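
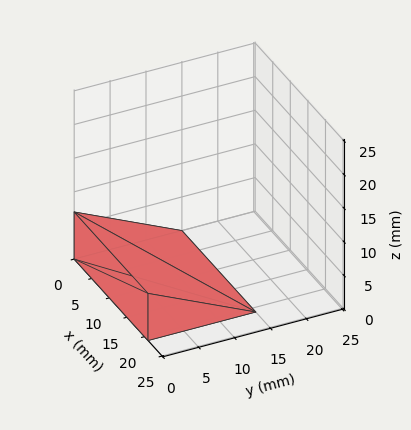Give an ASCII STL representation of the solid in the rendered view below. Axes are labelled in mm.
Reading the render: the shape is a wedge (ramp): 21 × 15 mm base, rising to 7 mm along the y=0 edge and sloping linearly to z=0 at y=15 (dimensions read to the nearest mm from the axis ticks). For the STL, each face is triangulated and given an outward normal.

solid part
  facet normal 0.0000 0.0000 -1.0000
    outer loop
      vertex 21.0 15.0 0.0
      vertex 21.0 0.0 0.0
      vertex 0.0 0.0 0.0
    endloop
  endfacet
  facet normal 0.0000 0.0000 -1.0000
    outer loop
      vertex 0.0 15.0 0.0
      vertex 21.0 15.0 0.0
      vertex 0.0 0.0 0.0
    endloop
  endfacet
  facet normal 0.0000 -1.0000 0.0000
    outer loop
      vertex 0.0 0.0 0.0
      vertex 21.0 0.0 0.0
      vertex 21.0 0.0 7.0
    endloop
  endfacet
  facet normal 0.0000 -1.0000 0.0000
    outer loop
      vertex 0.0 0.0 0.0
      vertex 21.0 0.0 7.0
      vertex 0.0 0.0 7.0
    endloop
  endfacet
  facet normal 0.0000 0.4229 0.9062
    outer loop
      vertex 0.0 0.0 7.0
      vertex 21.0 0.0 7.0
      vertex 21.0 15.0 0.0
    endloop
  endfacet
  facet normal 0.0000 0.4229 0.9062
    outer loop
      vertex 0.0 0.0 7.0
      vertex 21.0 15.0 0.0
      vertex 0.0 15.0 0.0
    endloop
  endfacet
  facet normal -1.0000 0.0000 0.0000
    outer loop
      vertex 0.0 0.0 7.0
      vertex 0.0 15.0 0.0
      vertex 0.0 0.0 0.0
    endloop
  endfacet
  facet normal 1.0000 0.0000 0.0000
    outer loop
      vertex 21.0 0.0 0.0
      vertex 21.0 15.0 0.0
      vertex 21.0 0.0 7.0
    endloop
  endfacet
endsolid part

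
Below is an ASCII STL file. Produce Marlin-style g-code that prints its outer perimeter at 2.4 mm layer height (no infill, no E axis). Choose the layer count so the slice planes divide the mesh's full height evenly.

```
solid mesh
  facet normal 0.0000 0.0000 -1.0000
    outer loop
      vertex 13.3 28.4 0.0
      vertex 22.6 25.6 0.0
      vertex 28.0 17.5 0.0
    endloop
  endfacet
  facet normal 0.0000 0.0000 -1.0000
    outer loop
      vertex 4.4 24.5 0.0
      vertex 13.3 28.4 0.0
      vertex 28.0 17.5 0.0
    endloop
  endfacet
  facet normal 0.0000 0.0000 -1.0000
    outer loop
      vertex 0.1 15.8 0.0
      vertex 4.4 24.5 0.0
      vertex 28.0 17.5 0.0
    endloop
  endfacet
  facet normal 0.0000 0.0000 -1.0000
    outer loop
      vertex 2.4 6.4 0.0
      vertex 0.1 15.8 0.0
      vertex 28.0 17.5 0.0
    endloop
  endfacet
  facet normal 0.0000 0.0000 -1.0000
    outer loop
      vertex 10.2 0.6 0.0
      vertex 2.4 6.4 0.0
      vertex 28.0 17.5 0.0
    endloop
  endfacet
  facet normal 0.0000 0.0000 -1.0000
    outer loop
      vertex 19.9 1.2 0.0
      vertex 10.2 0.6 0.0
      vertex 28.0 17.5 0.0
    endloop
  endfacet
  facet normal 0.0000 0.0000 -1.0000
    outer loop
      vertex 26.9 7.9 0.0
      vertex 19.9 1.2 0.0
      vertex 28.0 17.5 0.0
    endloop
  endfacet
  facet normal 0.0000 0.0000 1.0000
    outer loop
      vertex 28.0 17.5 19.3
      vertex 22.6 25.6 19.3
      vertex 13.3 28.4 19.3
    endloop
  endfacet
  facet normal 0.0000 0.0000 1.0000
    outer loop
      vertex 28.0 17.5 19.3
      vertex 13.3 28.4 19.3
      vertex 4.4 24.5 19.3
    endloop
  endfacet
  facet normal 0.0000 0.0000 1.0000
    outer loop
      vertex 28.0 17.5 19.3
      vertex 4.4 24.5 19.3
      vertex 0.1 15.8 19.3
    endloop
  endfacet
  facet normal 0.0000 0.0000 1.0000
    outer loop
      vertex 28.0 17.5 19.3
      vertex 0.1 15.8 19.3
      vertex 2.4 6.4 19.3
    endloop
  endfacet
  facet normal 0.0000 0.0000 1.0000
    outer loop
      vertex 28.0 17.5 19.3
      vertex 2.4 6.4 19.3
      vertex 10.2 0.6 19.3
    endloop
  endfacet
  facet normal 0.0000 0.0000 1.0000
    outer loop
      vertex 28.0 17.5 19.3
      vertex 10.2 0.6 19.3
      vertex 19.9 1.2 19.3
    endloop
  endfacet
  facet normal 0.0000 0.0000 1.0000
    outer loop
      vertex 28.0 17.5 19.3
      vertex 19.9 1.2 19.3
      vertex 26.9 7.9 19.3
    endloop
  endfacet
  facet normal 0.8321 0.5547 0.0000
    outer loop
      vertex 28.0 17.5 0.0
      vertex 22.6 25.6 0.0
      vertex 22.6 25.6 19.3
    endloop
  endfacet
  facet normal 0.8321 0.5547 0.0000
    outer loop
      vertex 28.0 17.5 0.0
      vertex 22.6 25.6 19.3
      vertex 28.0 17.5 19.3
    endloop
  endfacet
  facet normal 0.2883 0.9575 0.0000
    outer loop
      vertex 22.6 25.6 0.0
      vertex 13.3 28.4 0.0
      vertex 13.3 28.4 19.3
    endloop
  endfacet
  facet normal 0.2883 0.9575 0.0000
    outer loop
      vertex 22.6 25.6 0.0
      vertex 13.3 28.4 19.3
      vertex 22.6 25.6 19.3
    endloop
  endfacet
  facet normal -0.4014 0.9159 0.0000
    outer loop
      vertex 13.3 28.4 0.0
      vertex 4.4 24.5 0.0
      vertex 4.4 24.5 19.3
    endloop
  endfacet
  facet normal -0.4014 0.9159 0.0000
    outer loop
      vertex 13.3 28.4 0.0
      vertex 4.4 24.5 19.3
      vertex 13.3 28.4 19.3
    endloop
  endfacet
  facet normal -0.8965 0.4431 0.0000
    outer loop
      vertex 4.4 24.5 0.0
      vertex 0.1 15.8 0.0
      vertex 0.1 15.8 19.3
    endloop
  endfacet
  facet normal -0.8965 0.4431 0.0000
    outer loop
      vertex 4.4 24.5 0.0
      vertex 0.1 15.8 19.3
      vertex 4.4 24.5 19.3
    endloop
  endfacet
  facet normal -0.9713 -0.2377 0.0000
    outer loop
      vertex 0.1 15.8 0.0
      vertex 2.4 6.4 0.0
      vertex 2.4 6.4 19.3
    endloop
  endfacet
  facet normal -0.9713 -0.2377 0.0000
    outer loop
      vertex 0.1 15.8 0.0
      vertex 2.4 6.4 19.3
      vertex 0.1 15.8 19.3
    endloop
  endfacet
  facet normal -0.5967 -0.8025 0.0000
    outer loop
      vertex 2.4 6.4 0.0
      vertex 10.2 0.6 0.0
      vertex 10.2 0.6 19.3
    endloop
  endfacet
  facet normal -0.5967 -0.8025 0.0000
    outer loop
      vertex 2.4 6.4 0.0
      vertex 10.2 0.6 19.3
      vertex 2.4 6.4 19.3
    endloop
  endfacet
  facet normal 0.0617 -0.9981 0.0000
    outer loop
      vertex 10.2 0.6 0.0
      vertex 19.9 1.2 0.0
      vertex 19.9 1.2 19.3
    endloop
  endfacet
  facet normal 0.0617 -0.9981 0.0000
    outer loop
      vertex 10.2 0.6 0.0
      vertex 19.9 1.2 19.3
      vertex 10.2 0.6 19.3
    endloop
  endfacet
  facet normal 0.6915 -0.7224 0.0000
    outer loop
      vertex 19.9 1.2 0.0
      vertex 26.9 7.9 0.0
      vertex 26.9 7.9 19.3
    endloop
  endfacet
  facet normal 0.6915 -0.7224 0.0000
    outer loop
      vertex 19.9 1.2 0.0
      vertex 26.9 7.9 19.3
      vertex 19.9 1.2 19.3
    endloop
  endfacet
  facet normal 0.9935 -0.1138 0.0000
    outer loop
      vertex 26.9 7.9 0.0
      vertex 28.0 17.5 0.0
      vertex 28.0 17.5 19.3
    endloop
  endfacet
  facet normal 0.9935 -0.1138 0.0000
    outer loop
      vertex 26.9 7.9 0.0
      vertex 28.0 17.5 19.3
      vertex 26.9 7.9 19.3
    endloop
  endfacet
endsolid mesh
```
; perimeter-only toolpath
G21 ; units = mm
G90 ; absolute positioning
G28 ; home
; layer 1
G0 Z2.4
G0 X28.0 Y17.5
G1 X22.6 Y25.6
G1 X13.3 Y28.4
G1 X4.4 Y24.5
G1 X0.1 Y15.8
G1 X2.4 Y6.4
G1 X10.2 Y0.6
G1 X19.9 Y1.2
G1 X26.9 Y7.9
G1 X28.0 Y17.5
; layer 2
G0 Z4.8
G0 X28.0 Y17.5
G1 X22.6 Y25.6
G1 X13.3 Y28.4
G1 X4.4 Y24.5
G1 X0.1 Y15.8
G1 X2.4 Y6.4
G1 X10.2 Y0.6
G1 X19.9 Y1.2
G1 X26.9 Y7.9
G1 X28.0 Y17.5
; layer 3
G0 Z7.2
G0 X28.0 Y17.5
G1 X22.6 Y25.6
G1 X13.3 Y28.4
G1 X4.4 Y24.5
G1 X0.1 Y15.8
G1 X2.4 Y6.4
G1 X10.2 Y0.6
G1 X19.9 Y1.2
G1 X26.9 Y7.9
G1 X28.0 Y17.5
; layer 4
G0 Z9.7
G0 X28.0 Y17.5
G1 X22.6 Y25.6
G1 X13.3 Y28.4
G1 X4.4 Y24.5
G1 X0.1 Y15.8
G1 X2.4 Y6.4
G1 X10.2 Y0.6
G1 X19.9 Y1.2
G1 X26.9 Y7.9
G1 X28.0 Y17.5
; layer 5
G0 Z12.1
G0 X28.0 Y17.5
G1 X22.6 Y25.6
G1 X13.3 Y28.4
G1 X4.4 Y24.5
G1 X0.1 Y15.8
G1 X2.4 Y6.4
G1 X10.2 Y0.6
G1 X19.9 Y1.2
G1 X26.9 Y7.9
G1 X28.0 Y17.5
; layer 6
G0 Z14.5
G0 X28.0 Y17.5
G1 X22.6 Y25.6
G1 X13.3 Y28.4
G1 X4.4 Y24.5
G1 X0.1 Y15.8
G1 X2.4 Y6.4
G1 X10.2 Y0.6
G1 X19.9 Y1.2
G1 X26.9 Y7.9
G1 X28.0 Y17.5
; layer 7
G0 Z16.9
G0 X28.0 Y17.5
G1 X22.6 Y25.6
G1 X13.3 Y28.4
G1 X4.4 Y24.5
G1 X0.1 Y15.8
G1 X2.4 Y6.4
G1 X10.2 Y0.6
G1 X19.9 Y1.2
G1 X26.9 Y7.9
G1 X28.0 Y17.5
; layer 8
G0 Z19.3
G0 X28.0 Y17.5
G1 X22.6 Y25.6
G1 X13.3 Y28.4
G1 X4.4 Y24.5
G1 X0.1 Y15.8
G1 X2.4 Y6.4
G1 X10.2 Y0.6
G1 X19.9 Y1.2
G1 X26.9 Y7.9
G1 X28.0 Y17.5
M2 ; end

The solid is a regular 9-sided prism (a cylinder approximated with 9 flat sides), circumscribed radius ≈ 14.2 mm, height ≈ 19.3 mm. Slicing at Δz = 2.4 mm — 8 equal slices spanning the solid's height, so layer i sits at z = i·h/8 — gives 8 non-empty perimeters. Each is a 9-segment closed polygon; G0 lifts to the layer z and rapids to the start vertex, then G1 traces the edges.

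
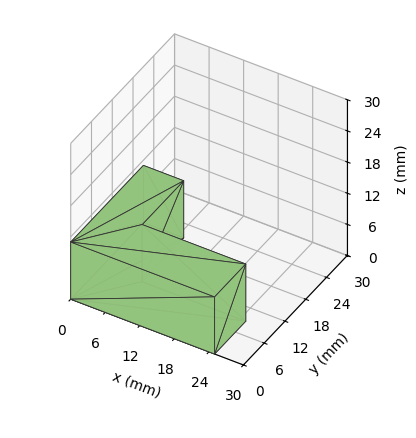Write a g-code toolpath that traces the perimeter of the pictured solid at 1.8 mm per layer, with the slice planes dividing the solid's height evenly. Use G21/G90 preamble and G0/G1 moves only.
Reading the render: the shape is an L-shaped prism: outer 25 × 21 mm, arm thicknesses ≈ 9 mm (horizontal) and 7 mm (vertical), extruded 11 mm in z (dimensions read to the nearest mm from the axis ticks). For the g-code, the solid's height is divided into equal slices at the stated Δz and each level perimeter traced with G1 moves after a G0 lift.

; perimeter-only toolpath
G21 ; units = mm
G90 ; absolute positioning
G28 ; home
; layer 1
G0 Z1.8
G0 X0.0 Y0.0
G1 X25.0 Y0.0
G1 X25.0 Y9.0
G1 X7.0 Y9.0
G1 X7.0 Y21.0
G1 X0.0 Y21.0
G1 X0.0 Y0.0
; layer 2
G0 Z3.7
G0 X0.0 Y0.0
G1 X25.0 Y0.0
G1 X25.0 Y9.0
G1 X7.0 Y9.0
G1 X7.0 Y21.0
G1 X0.0 Y21.0
G1 X0.0 Y0.0
; layer 3
G0 Z5.5
G0 X0.0 Y0.0
G1 X25.0 Y0.0
G1 X25.0 Y9.0
G1 X7.0 Y9.0
G1 X7.0 Y21.0
G1 X0.0 Y21.0
G1 X0.0 Y0.0
; layer 4
G0 Z7.3
G0 X0.0 Y0.0
G1 X25.0 Y0.0
G1 X25.0 Y9.0
G1 X7.0 Y9.0
G1 X7.0 Y21.0
G1 X0.0 Y21.0
G1 X0.0 Y0.0
; layer 5
G0 Z9.2
G0 X0.0 Y0.0
G1 X25.0 Y0.0
G1 X25.0 Y9.0
G1 X7.0 Y9.0
G1 X7.0 Y21.0
G1 X0.0 Y21.0
G1 X0.0 Y0.0
; layer 6
G0 Z11.0
G0 X0.0 Y0.0
G1 X25.0 Y0.0
G1 X25.0 Y9.0
G1 X7.0 Y9.0
G1 X7.0 Y21.0
G1 X0.0 Y21.0
G1 X0.0 Y0.0
M2 ; end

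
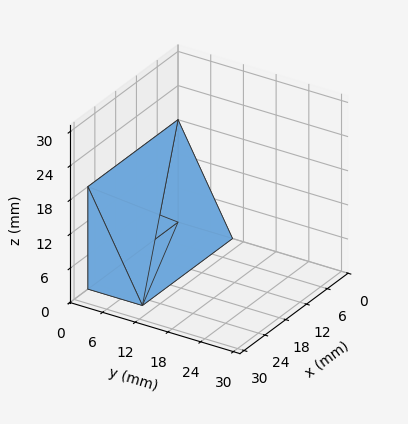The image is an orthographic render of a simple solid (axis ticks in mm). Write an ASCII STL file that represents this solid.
Reading the render: the shape is a wedge (ramp): 26 × 10 mm base, rising to 18 mm along the y=0 edge and sloping linearly to z=0 at y=10 (dimensions read to the nearest mm from the axis ticks). For the STL, each face is triangulated and given an outward normal.

solid part
  facet normal 0.0000 0.0000 -1.0000
    outer loop
      vertex 26.00 10.00 0.00
      vertex 26.00 0.00 0.00
      vertex 0.00 0.00 0.00
    endloop
  endfacet
  facet normal 0.0000 0.0000 -1.0000
    outer loop
      vertex 0.00 10.00 0.00
      vertex 26.00 10.00 0.00
      vertex 0.00 0.00 0.00
    endloop
  endfacet
  facet normal 0.0000 -1.0000 0.0000
    outer loop
      vertex 0.00 0.00 0.00
      vertex 26.00 0.00 0.00
      vertex 26.00 0.00 18.00
    endloop
  endfacet
  facet normal 0.0000 -1.0000 0.0000
    outer loop
      vertex 0.00 0.00 0.00
      vertex 26.00 0.00 18.00
      vertex 0.00 0.00 18.00
    endloop
  endfacet
  facet normal 0.0000 0.8742 0.4856
    outer loop
      vertex 0.00 0.00 18.00
      vertex 26.00 0.00 18.00
      vertex 26.00 10.00 0.00
    endloop
  endfacet
  facet normal 0.0000 0.8742 0.4856
    outer loop
      vertex 0.00 0.00 18.00
      vertex 26.00 10.00 0.00
      vertex 0.00 10.00 0.00
    endloop
  endfacet
  facet normal -1.0000 0.0000 0.0000
    outer loop
      vertex 0.00 0.00 18.00
      vertex 0.00 10.00 0.00
      vertex 0.00 0.00 0.00
    endloop
  endfacet
  facet normal 1.0000 0.0000 0.0000
    outer loop
      vertex 26.00 0.00 0.00
      vertex 26.00 10.00 0.00
      vertex 26.00 0.00 18.00
    endloop
  endfacet
endsolid part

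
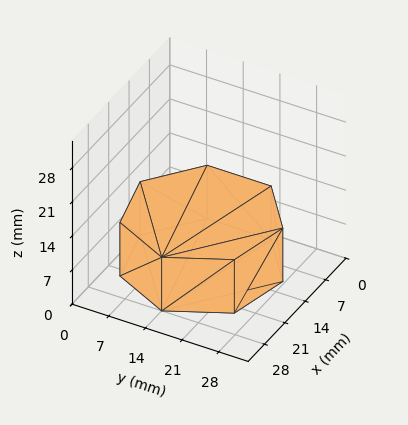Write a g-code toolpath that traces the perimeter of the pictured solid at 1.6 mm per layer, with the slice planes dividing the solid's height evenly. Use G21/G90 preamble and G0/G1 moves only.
Reading the render: the shape is a regular 7-sided prism (a cylinder approximated with 7 flat sides), circumscribed radius ≈ 14 mm, height ≈ 11 mm (dimensions read to the nearest mm from the axis ticks). For the g-code, the solid's height is divided into equal slices at the stated Δz and each level perimeter traced with G1 moves after a G0 lift.

; perimeter-only toolpath
G21 ; units = mm
G90 ; absolute positioning
G28 ; home
; layer 1
G0 Z1.6
G0 X28.0 Y14.0
G1 X22.7 Y24.9
G1 X10.9 Y27.6
G1 X1.4 Y20.1
G1 X1.4 Y7.9
G1 X10.9 Y0.4
G1 X22.7 Y3.1
G1 X28.0 Y14.0
; layer 2
G0 Z3.1
G0 X28.0 Y14.0
G1 X22.7 Y24.9
G1 X10.9 Y27.6
G1 X1.4 Y20.1
G1 X1.4 Y7.9
G1 X10.9 Y0.4
G1 X22.7 Y3.1
G1 X28.0 Y14.0
; layer 3
G0 Z4.7
G0 X28.0 Y14.0
G1 X22.7 Y24.9
G1 X10.9 Y27.6
G1 X1.4 Y20.1
G1 X1.4 Y7.9
G1 X10.9 Y0.4
G1 X22.7 Y3.1
G1 X28.0 Y14.0
; layer 4
G0 Z6.3
G0 X28.0 Y14.0
G1 X22.7 Y24.9
G1 X10.9 Y27.6
G1 X1.4 Y20.1
G1 X1.4 Y7.9
G1 X10.9 Y0.4
G1 X22.7 Y3.1
G1 X28.0 Y14.0
; layer 5
G0 Z7.9
G0 X28.0 Y14.0
G1 X22.7 Y24.9
G1 X10.9 Y27.6
G1 X1.4 Y20.1
G1 X1.4 Y7.9
G1 X10.9 Y0.4
G1 X22.7 Y3.1
G1 X28.0 Y14.0
; layer 6
G0 Z9.4
G0 X28.0 Y14.0
G1 X22.7 Y24.9
G1 X10.9 Y27.6
G1 X1.4 Y20.1
G1 X1.4 Y7.9
G1 X10.9 Y0.4
G1 X22.7 Y3.1
G1 X28.0 Y14.0
; layer 7
G0 Z11.0
G0 X28.0 Y14.0
G1 X22.7 Y24.9
G1 X10.9 Y27.6
G1 X1.4 Y20.1
G1 X1.4 Y7.9
G1 X10.9 Y0.4
G1 X22.7 Y3.1
G1 X28.0 Y14.0
M2 ; end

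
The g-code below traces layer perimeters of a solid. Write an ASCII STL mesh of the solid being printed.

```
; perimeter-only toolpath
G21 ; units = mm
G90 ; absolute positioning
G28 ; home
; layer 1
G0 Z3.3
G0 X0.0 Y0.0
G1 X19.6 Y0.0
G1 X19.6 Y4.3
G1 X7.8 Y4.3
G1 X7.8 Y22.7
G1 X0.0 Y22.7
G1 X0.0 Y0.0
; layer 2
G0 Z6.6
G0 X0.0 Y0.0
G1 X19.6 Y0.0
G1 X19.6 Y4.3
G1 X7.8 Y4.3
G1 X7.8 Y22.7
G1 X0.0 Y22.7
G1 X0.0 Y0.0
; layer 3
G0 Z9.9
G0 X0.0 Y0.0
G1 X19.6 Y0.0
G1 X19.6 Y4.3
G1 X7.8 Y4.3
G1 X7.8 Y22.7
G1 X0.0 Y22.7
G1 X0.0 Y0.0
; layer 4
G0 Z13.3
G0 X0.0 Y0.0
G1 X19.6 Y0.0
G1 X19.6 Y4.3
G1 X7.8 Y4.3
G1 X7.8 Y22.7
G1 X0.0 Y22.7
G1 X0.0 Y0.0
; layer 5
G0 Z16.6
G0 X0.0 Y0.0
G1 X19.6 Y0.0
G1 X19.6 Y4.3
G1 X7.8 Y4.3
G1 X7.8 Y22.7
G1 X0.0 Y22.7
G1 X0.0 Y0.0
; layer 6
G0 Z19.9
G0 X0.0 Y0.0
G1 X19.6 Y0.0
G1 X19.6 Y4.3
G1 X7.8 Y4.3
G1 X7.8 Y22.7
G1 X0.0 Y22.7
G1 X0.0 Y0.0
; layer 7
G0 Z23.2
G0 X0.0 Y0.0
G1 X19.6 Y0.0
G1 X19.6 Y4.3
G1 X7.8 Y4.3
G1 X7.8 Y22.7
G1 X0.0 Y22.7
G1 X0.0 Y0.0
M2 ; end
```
solid part
  facet normal 0.0000 0.0000 -1.0000
    outer loop
      vertex 19.6 4.3 0.0
      vertex 19.6 0.0 0.0
      vertex 0.0 0.0 0.0
    endloop
  endfacet
  facet normal 0.0000 0.0000 -1.0000
    outer loop
      vertex 7.8 4.3 0.0
      vertex 19.6 4.3 0.0
      vertex 0.0 0.0 0.0
    endloop
  endfacet
  facet normal 0.0000 0.0000 -1.0000
    outer loop
      vertex 7.8 22.7 0.0
      vertex 7.8 4.3 0.0
      vertex 0.0 0.0 0.0
    endloop
  endfacet
  facet normal 0.0000 0.0000 -1.0000
    outer loop
      vertex 0.0 22.7 0.0
      vertex 7.8 22.7 0.0
      vertex 0.0 0.0 0.0
    endloop
  endfacet
  facet normal 0.0000 0.0000 1.0000
    outer loop
      vertex 0.0 0.0 23.2
      vertex 19.6 0.0 23.2
      vertex 19.6 4.3 23.2
    endloop
  endfacet
  facet normal 0.0000 0.0000 1.0000
    outer loop
      vertex 0.0 0.0 23.2
      vertex 19.6 4.3 23.2
      vertex 7.8 4.3 23.2
    endloop
  endfacet
  facet normal 0.0000 0.0000 1.0000
    outer loop
      vertex 0.0 0.0 23.2
      vertex 7.8 4.3 23.2
      vertex 7.8 22.7 23.2
    endloop
  endfacet
  facet normal 0.0000 0.0000 1.0000
    outer loop
      vertex 0.0 0.0 23.2
      vertex 7.8 22.7 23.2
      vertex 0.0 22.7 23.2
    endloop
  endfacet
  facet normal 0.0000 -1.0000 0.0000
    outer loop
      vertex 0.0 0.0 0.0
      vertex 19.6 0.0 0.0
      vertex 19.6 0.0 23.2
    endloop
  endfacet
  facet normal 0.0000 -1.0000 0.0000
    outer loop
      vertex 0.0 0.0 0.0
      vertex 19.6 0.0 23.2
      vertex 0.0 0.0 23.2
    endloop
  endfacet
  facet normal 1.0000 0.0000 0.0000
    outer loop
      vertex 19.6 0.0 0.0
      vertex 19.6 4.3 0.0
      vertex 19.6 4.3 23.2
    endloop
  endfacet
  facet normal 1.0000 0.0000 0.0000
    outer loop
      vertex 19.6 0.0 0.0
      vertex 19.6 4.3 23.2
      vertex 19.6 0.0 23.2
    endloop
  endfacet
  facet normal 0.0000 1.0000 0.0000
    outer loop
      vertex 19.6 4.3 0.0
      vertex 7.8 4.3 0.0
      vertex 7.8 4.3 23.2
    endloop
  endfacet
  facet normal 0.0000 1.0000 0.0000
    outer loop
      vertex 19.6 4.3 0.0
      vertex 7.8 4.3 23.2
      vertex 19.6 4.3 23.2
    endloop
  endfacet
  facet normal 1.0000 0.0000 0.0000
    outer loop
      vertex 7.8 4.3 0.0
      vertex 7.8 22.7 0.0
      vertex 7.8 22.7 23.2
    endloop
  endfacet
  facet normal 1.0000 0.0000 0.0000
    outer loop
      vertex 7.8 4.3 0.0
      vertex 7.8 22.7 23.2
      vertex 7.8 4.3 23.2
    endloop
  endfacet
  facet normal 0.0000 1.0000 0.0000
    outer loop
      vertex 7.8 22.7 0.0
      vertex 0.0 22.7 0.0
      vertex 0.0 22.7 23.2
    endloop
  endfacet
  facet normal 0.0000 1.0000 0.0000
    outer loop
      vertex 7.8 22.7 0.0
      vertex 0.0 22.7 23.2
      vertex 7.8 22.7 23.2
    endloop
  endfacet
  facet normal -1.0000 0.0000 0.0000
    outer loop
      vertex 0.0 22.7 0.0
      vertex 0.0 0.0 0.0
      vertex 0.0 0.0 23.2
    endloop
  endfacet
  facet normal -1.0000 0.0000 0.0000
    outer loop
      vertex 0.0 22.7 0.0
      vertex 0.0 0.0 23.2
      vertex 0.0 22.7 23.2
    endloop
  endfacet
endsolid part

The G0 Z moves step by Δz≈3.3 mm. Every layer's G1 loop is the same polygon, so the solid is a straight extrusion of it from z=0 to z≈23.2. Closing with flat bottom and top caps and triangulating gives 20 facets — an L-shaped prism: outer 19.6 × 22.7 mm, arm thicknesses ≈ 4.3 mm (horizontal) and 7.8 mm (vertical), extruded 23.2 mm in z.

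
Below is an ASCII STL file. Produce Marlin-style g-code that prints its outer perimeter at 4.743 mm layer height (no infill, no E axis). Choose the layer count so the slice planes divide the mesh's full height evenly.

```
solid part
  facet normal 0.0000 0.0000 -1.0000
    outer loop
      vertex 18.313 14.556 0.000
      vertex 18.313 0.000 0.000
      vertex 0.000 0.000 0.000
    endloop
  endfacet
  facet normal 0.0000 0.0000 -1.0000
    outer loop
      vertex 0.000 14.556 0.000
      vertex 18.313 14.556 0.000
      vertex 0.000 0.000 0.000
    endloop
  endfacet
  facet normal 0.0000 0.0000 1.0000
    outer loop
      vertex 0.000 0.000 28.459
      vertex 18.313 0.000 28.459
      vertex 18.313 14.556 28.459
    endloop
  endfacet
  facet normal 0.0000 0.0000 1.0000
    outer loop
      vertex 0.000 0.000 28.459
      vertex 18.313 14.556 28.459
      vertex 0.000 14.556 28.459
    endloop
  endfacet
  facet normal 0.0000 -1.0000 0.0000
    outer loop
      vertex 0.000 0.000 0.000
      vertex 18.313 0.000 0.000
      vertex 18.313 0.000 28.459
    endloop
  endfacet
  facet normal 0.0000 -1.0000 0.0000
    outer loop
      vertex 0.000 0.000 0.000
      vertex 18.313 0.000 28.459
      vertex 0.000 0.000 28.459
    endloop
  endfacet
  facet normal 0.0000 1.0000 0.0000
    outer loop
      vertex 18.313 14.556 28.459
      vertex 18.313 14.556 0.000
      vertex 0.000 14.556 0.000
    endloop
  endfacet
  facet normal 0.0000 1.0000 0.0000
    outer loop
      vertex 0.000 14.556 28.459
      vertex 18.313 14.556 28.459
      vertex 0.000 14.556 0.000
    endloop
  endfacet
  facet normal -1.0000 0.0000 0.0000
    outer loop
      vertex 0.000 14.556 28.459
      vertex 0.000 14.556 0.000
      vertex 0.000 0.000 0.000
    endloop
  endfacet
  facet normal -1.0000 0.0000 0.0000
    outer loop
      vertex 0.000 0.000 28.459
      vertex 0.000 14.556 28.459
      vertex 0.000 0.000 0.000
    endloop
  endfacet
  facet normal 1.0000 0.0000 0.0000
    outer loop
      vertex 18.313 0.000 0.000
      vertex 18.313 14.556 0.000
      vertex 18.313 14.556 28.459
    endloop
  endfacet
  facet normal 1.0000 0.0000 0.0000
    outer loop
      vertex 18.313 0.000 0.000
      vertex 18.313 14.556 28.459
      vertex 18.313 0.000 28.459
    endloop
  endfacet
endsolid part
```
; perimeter-only toolpath
G21 ; units = mm
G90 ; absolute positioning
G28 ; home
; layer 1
G0 Z4.743
G0 X0.000 Y0.000
G1 X18.313 Y0.000
G1 X18.313 Y14.556
G1 X0.000 Y14.556
G1 X0.000 Y0.000
; layer 2
G0 Z9.486
G0 X0.000 Y0.000
G1 X18.313 Y0.000
G1 X18.313 Y14.556
G1 X0.000 Y14.556
G1 X0.000 Y0.000
; layer 3
G0 Z14.229
G0 X0.000 Y0.000
G1 X18.313 Y0.000
G1 X18.313 Y14.556
G1 X0.000 Y14.556
G1 X0.000 Y0.000
; layer 4
G0 Z18.973
G0 X0.000 Y0.000
G1 X18.313 Y0.000
G1 X18.313 Y14.556
G1 X0.000 Y14.556
G1 X0.000 Y0.000
; layer 5
G0 Z23.716
G0 X0.000 Y0.000
G1 X18.313 Y0.000
G1 X18.313 Y14.556
G1 X0.000 Y14.556
G1 X0.000 Y0.000
; layer 6
G0 Z28.459
G0 X0.000 Y0.000
G1 X18.313 Y0.000
G1 X18.313 Y14.556
G1 X0.000 Y14.556
G1 X0.000 Y0.000
M2 ; end

The solid is a rectangular box, roughly 18.3 × 14.6 mm footprint and 28.5 mm tall. Slicing at Δz = 4.743 mm — 6 equal slices spanning the solid's height, so layer i sits at z = i·h/6 — gives 6 non-empty perimeters. Each is a 4-segment closed polygon; G0 lifts to the layer z and rapids to the start vertex, then G1 traces the edges.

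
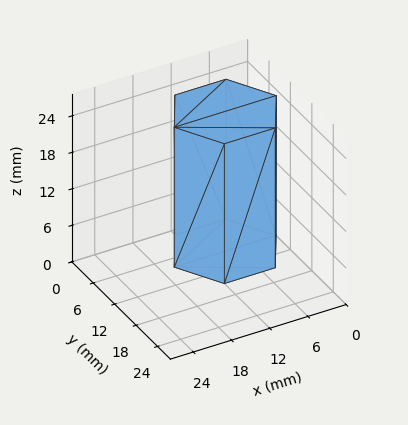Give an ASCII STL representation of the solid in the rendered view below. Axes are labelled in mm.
Reading the render: the shape is a regular 6-sided prism (a cylinder approximated with 6 flat sides), circumscribed radius ≈ 8 mm, height ≈ 23 mm (dimensions read to the nearest mm from the axis ticks). For the STL, each face is triangulated and given an outward normal.

solid part
  facet normal 0.0000 0.0000 -1.0000
    outer loop
      vertex 4.0 14.9 0.0
      vertex 12.0 14.9 0.0
      vertex 16.0 8.0 0.0
    endloop
  endfacet
  facet normal 0.0000 0.0000 -1.0000
    outer loop
      vertex 0.0 8.0 0.0
      vertex 4.0 14.9 0.0
      vertex 16.0 8.0 0.0
    endloop
  endfacet
  facet normal 0.0000 0.0000 -1.0000
    outer loop
      vertex 4.0 1.1 0.0
      vertex 0.0 8.0 0.0
      vertex 16.0 8.0 0.0
    endloop
  endfacet
  facet normal 0.0000 0.0000 -1.0000
    outer loop
      vertex 12.0 1.1 0.0
      vertex 4.0 1.1 0.0
      vertex 16.0 8.0 0.0
    endloop
  endfacet
  facet normal 0.0000 0.0000 1.0000
    outer loop
      vertex 16.0 8.0 23.0
      vertex 12.0 14.9 23.0
      vertex 4.0 14.9 23.0
    endloop
  endfacet
  facet normal 0.0000 0.0000 1.0000
    outer loop
      vertex 16.0 8.0 23.0
      vertex 4.0 14.9 23.0
      vertex 0.0 8.0 23.0
    endloop
  endfacet
  facet normal 0.0000 0.0000 1.0000
    outer loop
      vertex 16.0 8.0 23.0
      vertex 0.0 8.0 23.0
      vertex 4.0 1.1 23.0
    endloop
  endfacet
  facet normal 0.0000 0.0000 1.0000
    outer loop
      vertex 16.0 8.0 23.0
      vertex 4.0 1.1 23.0
      vertex 12.0 1.1 23.0
    endloop
  endfacet
  facet normal 0.8651 0.5015 0.0000
    outer loop
      vertex 16.0 8.0 0.0
      vertex 12.0 14.9 0.0
      vertex 12.0 14.9 23.0
    endloop
  endfacet
  facet normal 0.8651 0.5015 0.0000
    outer loop
      vertex 16.0 8.0 0.0
      vertex 12.0 14.9 23.0
      vertex 16.0 8.0 23.0
    endloop
  endfacet
  facet normal 0.0000 1.0000 0.0000
    outer loop
      vertex 12.0 14.9 0.0
      vertex 4.0 14.9 0.0
      vertex 4.0 14.9 23.0
    endloop
  endfacet
  facet normal 0.0000 1.0000 0.0000
    outer loop
      vertex 12.0 14.9 0.0
      vertex 4.0 14.9 23.0
      vertex 12.0 14.9 23.0
    endloop
  endfacet
  facet normal -0.8651 0.5015 0.0000
    outer loop
      vertex 4.0 14.9 0.0
      vertex 0.0 8.0 0.0
      vertex 0.0 8.0 23.0
    endloop
  endfacet
  facet normal -0.8651 0.5015 0.0000
    outer loop
      vertex 4.0 14.9 0.0
      vertex 0.0 8.0 23.0
      vertex 4.0 14.9 23.0
    endloop
  endfacet
  facet normal -0.8651 -0.5015 0.0000
    outer loop
      vertex 0.0 8.0 0.0
      vertex 4.0 1.1 0.0
      vertex 4.0 1.1 23.0
    endloop
  endfacet
  facet normal -0.8651 -0.5015 0.0000
    outer loop
      vertex 0.0 8.0 0.0
      vertex 4.0 1.1 23.0
      vertex 0.0 8.0 23.0
    endloop
  endfacet
  facet normal 0.0000 -1.0000 0.0000
    outer loop
      vertex 4.0 1.1 0.0
      vertex 12.0 1.1 0.0
      vertex 12.0 1.1 23.0
    endloop
  endfacet
  facet normal 0.0000 -1.0000 0.0000
    outer loop
      vertex 4.0 1.1 0.0
      vertex 12.0 1.1 23.0
      vertex 4.0 1.1 23.0
    endloop
  endfacet
  facet normal 0.8651 -0.5015 0.0000
    outer loop
      vertex 12.0 1.1 0.0
      vertex 16.0 8.0 0.0
      vertex 16.0 8.0 23.0
    endloop
  endfacet
  facet normal 0.8651 -0.5015 0.0000
    outer loop
      vertex 12.0 1.1 0.0
      vertex 16.0 8.0 23.0
      vertex 12.0 1.1 23.0
    endloop
  endfacet
endsolid part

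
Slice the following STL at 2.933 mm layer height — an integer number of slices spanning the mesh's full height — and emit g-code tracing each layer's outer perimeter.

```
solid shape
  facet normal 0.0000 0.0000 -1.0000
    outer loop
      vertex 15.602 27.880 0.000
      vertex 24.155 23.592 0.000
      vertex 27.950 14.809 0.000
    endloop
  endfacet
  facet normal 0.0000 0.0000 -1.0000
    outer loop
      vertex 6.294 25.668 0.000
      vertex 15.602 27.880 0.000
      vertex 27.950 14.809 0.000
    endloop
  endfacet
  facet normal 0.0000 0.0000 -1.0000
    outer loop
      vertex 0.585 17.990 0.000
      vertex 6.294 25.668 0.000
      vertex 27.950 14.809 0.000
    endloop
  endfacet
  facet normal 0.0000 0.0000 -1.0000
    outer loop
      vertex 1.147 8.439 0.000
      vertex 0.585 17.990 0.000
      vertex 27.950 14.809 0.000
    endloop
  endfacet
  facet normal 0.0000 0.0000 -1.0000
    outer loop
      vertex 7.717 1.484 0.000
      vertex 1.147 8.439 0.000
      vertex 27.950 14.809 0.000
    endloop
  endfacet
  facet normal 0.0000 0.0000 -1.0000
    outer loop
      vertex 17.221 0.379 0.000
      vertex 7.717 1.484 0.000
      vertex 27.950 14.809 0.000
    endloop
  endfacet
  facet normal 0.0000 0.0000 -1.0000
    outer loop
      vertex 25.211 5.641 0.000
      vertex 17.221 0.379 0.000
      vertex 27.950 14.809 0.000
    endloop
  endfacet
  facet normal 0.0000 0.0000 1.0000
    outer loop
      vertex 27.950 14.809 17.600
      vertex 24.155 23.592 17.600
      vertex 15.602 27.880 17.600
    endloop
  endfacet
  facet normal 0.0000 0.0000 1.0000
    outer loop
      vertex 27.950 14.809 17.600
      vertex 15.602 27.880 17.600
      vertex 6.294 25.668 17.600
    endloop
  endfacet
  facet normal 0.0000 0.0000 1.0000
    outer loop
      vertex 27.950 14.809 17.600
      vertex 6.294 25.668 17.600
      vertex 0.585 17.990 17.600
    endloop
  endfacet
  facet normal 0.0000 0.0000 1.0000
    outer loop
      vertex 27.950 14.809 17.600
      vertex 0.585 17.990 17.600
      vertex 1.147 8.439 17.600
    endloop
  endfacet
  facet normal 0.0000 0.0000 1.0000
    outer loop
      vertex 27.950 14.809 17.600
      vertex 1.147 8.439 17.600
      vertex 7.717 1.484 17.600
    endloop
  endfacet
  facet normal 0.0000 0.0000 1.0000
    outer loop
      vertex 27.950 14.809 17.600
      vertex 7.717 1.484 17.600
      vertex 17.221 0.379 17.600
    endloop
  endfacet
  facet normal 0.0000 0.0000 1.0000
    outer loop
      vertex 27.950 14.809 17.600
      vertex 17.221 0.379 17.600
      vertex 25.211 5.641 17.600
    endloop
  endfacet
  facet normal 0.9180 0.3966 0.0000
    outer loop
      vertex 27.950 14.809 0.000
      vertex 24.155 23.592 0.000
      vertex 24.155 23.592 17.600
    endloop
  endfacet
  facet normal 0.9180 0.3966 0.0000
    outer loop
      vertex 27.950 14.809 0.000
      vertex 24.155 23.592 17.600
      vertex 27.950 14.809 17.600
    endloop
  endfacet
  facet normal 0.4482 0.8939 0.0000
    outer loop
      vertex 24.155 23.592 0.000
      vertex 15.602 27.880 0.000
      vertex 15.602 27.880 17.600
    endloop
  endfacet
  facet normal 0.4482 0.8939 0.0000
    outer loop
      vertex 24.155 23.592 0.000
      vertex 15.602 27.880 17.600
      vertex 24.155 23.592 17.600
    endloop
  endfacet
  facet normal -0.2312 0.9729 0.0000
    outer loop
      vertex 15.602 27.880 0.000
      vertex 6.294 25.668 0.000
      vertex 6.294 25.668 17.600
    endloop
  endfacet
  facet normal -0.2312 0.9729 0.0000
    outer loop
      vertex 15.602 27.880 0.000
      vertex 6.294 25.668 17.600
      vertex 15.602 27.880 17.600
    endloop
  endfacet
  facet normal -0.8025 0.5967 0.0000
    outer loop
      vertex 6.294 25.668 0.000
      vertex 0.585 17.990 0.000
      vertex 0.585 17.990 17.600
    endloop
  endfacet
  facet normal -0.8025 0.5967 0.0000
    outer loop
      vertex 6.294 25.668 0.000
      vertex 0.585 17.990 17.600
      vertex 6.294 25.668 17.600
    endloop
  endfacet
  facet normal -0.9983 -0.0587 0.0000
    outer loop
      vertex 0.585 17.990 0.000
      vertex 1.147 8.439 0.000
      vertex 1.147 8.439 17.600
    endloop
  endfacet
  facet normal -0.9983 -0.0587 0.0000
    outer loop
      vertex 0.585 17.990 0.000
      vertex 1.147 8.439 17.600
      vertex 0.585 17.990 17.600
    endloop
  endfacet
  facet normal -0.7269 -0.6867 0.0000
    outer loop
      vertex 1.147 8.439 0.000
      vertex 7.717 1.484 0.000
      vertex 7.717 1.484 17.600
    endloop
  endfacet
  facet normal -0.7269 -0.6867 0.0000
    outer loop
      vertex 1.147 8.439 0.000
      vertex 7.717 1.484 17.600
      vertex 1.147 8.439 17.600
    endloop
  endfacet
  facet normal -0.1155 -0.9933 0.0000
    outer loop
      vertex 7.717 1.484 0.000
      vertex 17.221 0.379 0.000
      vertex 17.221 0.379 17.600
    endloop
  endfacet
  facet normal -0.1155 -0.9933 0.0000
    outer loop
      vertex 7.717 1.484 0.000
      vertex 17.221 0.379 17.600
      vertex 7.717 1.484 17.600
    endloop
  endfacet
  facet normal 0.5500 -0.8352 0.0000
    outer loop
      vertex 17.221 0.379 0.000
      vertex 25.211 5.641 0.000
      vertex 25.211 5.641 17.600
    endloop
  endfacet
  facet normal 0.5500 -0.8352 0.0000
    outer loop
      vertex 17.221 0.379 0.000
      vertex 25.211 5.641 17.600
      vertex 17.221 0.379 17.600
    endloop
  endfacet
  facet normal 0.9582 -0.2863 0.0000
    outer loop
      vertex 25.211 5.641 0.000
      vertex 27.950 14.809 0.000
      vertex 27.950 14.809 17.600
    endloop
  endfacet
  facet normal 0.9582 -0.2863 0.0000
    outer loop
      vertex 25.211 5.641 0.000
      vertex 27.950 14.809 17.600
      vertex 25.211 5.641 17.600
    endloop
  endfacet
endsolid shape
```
; perimeter-only toolpath
G21 ; units = mm
G90 ; absolute positioning
G28 ; home
; layer 1
G0 Z2.933
G0 X27.950 Y14.809
G1 X24.155 Y23.592
G1 X15.602 Y27.880
G1 X6.294 Y25.668
G1 X0.585 Y17.990
G1 X1.147 Y8.439
G1 X7.717 Y1.484
G1 X17.221 Y0.379
G1 X25.211 Y5.641
G1 X27.950 Y14.809
; layer 2
G0 Z5.867
G0 X27.950 Y14.809
G1 X24.155 Y23.592
G1 X15.602 Y27.880
G1 X6.294 Y25.668
G1 X0.585 Y17.990
G1 X1.147 Y8.439
G1 X7.717 Y1.484
G1 X17.221 Y0.379
G1 X25.211 Y5.641
G1 X27.950 Y14.809
; layer 3
G0 Z8.800
G0 X27.950 Y14.809
G1 X24.155 Y23.592
G1 X15.602 Y27.880
G1 X6.294 Y25.668
G1 X0.585 Y17.990
G1 X1.147 Y8.439
G1 X7.717 Y1.484
G1 X17.221 Y0.379
G1 X25.211 Y5.641
G1 X27.950 Y14.809
; layer 4
G0 Z11.733
G0 X27.950 Y14.809
G1 X24.155 Y23.592
G1 X15.602 Y27.880
G1 X6.294 Y25.668
G1 X0.585 Y17.990
G1 X1.147 Y8.439
G1 X7.717 Y1.484
G1 X17.221 Y0.379
G1 X25.211 Y5.641
G1 X27.950 Y14.809
; layer 5
G0 Z14.667
G0 X27.950 Y14.809
G1 X24.155 Y23.592
G1 X15.602 Y27.880
G1 X6.294 Y25.668
G1 X0.585 Y17.990
G1 X1.147 Y8.439
G1 X7.717 Y1.484
G1 X17.221 Y0.379
G1 X25.211 Y5.641
G1 X27.950 Y14.809
; layer 6
G0 Z17.600
G0 X27.950 Y14.809
G1 X24.155 Y23.592
G1 X15.602 Y27.880
G1 X6.294 Y25.668
G1 X0.585 Y17.990
G1 X1.147 Y8.439
G1 X7.717 Y1.484
G1 X17.221 Y0.379
G1 X25.211 Y5.641
G1 X27.950 Y14.809
M2 ; end

The solid is a regular 9-sided prism (a cylinder approximated with 9 flat sides), circumscribed radius ≈ 14 mm, height ≈ 17.6 mm. Slicing at Δz = 2.933 mm — 6 equal slices spanning the solid's height, so layer i sits at z = i·h/6 — gives 6 non-empty perimeters. Each is a 9-segment closed polygon; G0 lifts to the layer z and rapids to the start vertex, then G1 traces the edges.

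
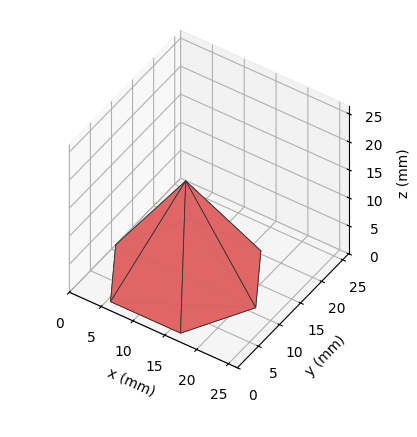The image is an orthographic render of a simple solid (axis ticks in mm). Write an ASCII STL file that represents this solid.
Reading the render: the shape is a regular 6-sided pyramid, base circumscribed radius ≈ 11 mm, apex at z ≈ 17 mm (dimensions read to the nearest mm from the axis ticks). For the STL, each face is triangulated and given an outward normal.

solid part
  facet normal 0.0000 0.0000 -1.0000
    outer loop
      vertex 5.500 20.526 0.000
      vertex 16.500 20.526 0.000
      vertex 22.000 11.000 0.000
    endloop
  endfacet
  facet normal 0.0000 0.0000 -1.0000
    outer loop
      vertex 0.000 11.000 0.000
      vertex 5.500 20.526 0.000
      vertex 22.000 11.000 0.000
    endloop
  endfacet
  facet normal 0.0000 0.0000 -1.0000
    outer loop
      vertex 5.500 1.474 0.000
      vertex 0.000 11.000 0.000
      vertex 22.000 11.000 0.000
    endloop
  endfacet
  facet normal 0.0000 0.0000 -1.0000
    outer loop
      vertex 16.500 1.474 0.000
      vertex 5.500 1.474 0.000
      vertex 22.000 11.000 0.000
    endloop
  endfacet
  facet normal 0.7555 0.4362 0.4888
    outer loop
      vertex 22.000 11.000 0.000
      vertex 16.500 20.526 0.000
      vertex 11.000 11.000 17.000
    endloop
  endfacet
  facet normal 0.0000 0.8724 0.4888
    outer loop
      vertex 16.500 20.526 0.000
      vertex 5.500 20.526 0.000
      vertex 11.000 11.000 17.000
    endloop
  endfacet
  facet normal -0.7555 0.4362 0.4888
    outer loop
      vertex 5.500 20.526 0.000
      vertex 0.000 11.000 0.000
      vertex 11.000 11.000 17.000
    endloop
  endfacet
  facet normal -0.7555 -0.4362 0.4888
    outer loop
      vertex 0.000 11.000 0.000
      vertex 5.500 1.474 0.000
      vertex 11.000 11.000 17.000
    endloop
  endfacet
  facet normal 0.0000 -0.8724 0.4888
    outer loop
      vertex 5.500 1.474 0.000
      vertex 16.500 1.474 0.000
      vertex 11.000 11.000 17.000
    endloop
  endfacet
  facet normal 0.7555 -0.4362 0.4888
    outer loop
      vertex 16.500 1.474 0.000
      vertex 22.000 11.000 0.000
      vertex 11.000 11.000 17.000
    endloop
  endfacet
endsolid part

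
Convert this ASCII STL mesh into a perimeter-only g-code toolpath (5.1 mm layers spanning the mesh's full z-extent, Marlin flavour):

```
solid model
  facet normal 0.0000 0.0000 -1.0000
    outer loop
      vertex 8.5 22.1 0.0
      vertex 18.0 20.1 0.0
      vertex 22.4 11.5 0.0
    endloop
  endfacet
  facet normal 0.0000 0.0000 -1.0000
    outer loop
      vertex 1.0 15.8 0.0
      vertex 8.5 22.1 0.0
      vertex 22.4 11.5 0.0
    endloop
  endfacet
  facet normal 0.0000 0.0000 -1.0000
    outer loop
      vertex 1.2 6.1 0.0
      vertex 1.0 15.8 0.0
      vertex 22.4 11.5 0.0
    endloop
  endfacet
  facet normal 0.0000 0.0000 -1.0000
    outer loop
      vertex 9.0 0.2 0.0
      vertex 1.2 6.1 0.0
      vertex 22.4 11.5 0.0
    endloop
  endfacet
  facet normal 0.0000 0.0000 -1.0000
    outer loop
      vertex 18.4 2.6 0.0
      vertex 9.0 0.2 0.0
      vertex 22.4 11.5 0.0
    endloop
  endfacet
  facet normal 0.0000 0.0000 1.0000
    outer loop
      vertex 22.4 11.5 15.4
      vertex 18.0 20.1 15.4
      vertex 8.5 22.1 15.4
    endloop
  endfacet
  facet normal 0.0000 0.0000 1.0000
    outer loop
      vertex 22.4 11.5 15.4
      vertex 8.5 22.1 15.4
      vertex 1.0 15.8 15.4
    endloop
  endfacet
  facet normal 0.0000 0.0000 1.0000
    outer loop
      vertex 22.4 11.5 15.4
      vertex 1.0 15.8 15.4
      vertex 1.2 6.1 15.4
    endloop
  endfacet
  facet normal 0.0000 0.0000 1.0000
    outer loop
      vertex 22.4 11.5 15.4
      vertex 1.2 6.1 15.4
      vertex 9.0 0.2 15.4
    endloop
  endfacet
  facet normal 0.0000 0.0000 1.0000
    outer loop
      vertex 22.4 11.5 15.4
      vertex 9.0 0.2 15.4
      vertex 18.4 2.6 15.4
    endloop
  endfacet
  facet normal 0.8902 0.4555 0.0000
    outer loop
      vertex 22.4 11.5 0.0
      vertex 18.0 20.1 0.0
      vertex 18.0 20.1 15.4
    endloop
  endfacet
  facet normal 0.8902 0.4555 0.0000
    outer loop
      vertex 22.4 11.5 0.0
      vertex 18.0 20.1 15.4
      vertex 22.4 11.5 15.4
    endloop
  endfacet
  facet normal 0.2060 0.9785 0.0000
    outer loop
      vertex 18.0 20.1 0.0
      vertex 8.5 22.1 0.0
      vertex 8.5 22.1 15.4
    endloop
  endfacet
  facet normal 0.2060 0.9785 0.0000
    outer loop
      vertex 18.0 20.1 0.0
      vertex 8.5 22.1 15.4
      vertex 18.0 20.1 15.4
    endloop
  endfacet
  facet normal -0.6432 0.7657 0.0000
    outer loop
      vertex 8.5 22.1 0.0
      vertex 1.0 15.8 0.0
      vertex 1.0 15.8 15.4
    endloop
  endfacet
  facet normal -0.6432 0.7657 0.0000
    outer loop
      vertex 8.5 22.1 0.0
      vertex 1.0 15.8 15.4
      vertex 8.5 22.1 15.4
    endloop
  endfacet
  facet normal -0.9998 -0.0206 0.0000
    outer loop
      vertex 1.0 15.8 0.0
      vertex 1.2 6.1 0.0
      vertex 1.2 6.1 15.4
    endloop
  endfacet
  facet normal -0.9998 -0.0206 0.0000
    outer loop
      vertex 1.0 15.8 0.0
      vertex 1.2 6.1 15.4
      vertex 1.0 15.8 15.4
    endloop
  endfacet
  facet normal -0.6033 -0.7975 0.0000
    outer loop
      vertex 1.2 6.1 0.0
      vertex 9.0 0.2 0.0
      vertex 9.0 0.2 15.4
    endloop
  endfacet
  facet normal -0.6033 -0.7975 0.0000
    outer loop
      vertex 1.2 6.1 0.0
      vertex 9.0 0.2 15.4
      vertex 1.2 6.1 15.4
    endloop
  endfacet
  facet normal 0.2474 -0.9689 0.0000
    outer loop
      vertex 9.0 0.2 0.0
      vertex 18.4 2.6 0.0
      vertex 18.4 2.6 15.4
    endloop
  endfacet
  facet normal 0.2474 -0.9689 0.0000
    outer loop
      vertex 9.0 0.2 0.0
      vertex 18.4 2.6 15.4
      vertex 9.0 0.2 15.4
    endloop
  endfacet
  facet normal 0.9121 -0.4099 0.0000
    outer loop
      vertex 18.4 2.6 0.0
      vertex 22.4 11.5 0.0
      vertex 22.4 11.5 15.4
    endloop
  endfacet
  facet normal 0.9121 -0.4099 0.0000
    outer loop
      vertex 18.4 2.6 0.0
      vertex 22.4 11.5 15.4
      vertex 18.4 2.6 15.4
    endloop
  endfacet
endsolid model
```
; perimeter-only toolpath
G21 ; units = mm
G90 ; absolute positioning
G28 ; home
; layer 1
G0 Z5.1
G0 X22.4 Y11.5
G1 X18.0 Y20.1
G1 X8.5 Y22.1
G1 X1.0 Y15.8
G1 X1.2 Y6.1
G1 X9.0 Y0.2
G1 X18.4 Y2.6
G1 X22.4 Y11.5
; layer 2
G0 Z10.3
G0 X22.4 Y11.5
G1 X18.0 Y20.1
G1 X8.5 Y22.1
G1 X1.0 Y15.8
G1 X1.2 Y6.1
G1 X9.0 Y0.2
G1 X18.4 Y2.6
G1 X22.4 Y11.5
; layer 3
G0 Z15.4
G0 X22.4 Y11.5
G1 X18.0 Y20.1
G1 X8.5 Y22.1
G1 X1.0 Y15.8
G1 X1.2 Y6.1
G1 X9.0 Y0.2
G1 X18.4 Y2.6
G1 X22.4 Y11.5
M2 ; end

The solid is a regular 7-sided prism (a cylinder approximated with 7 flat sides), circumscribed radius ≈ 11.2 mm, height ≈ 15.4 mm. Slicing at Δz = 5.1 mm — 3 equal slices spanning the solid's height, so layer i sits at z = i·h/3 — gives 3 non-empty perimeters. Each is a 7-segment closed polygon; G0 lifts to the layer z and rapids to the start vertex, then G1 traces the edges.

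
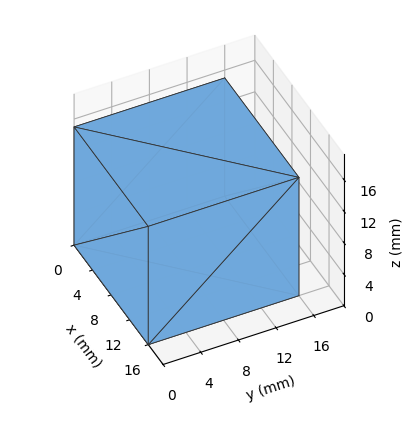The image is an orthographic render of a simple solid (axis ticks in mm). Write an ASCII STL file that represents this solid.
Reading the render: the shape is a rectangular box, roughly 16 × 16 mm footprint and 15 mm tall (dimensions read to the nearest mm from the axis ticks). For the STL, each face is triangulated and given an outward normal.

solid part
  facet normal 0.0000 0.0000 -1.0000
    outer loop
      vertex 16.000 16.000 0.000
      vertex 16.000 0.000 0.000
      vertex 0.000 0.000 0.000
    endloop
  endfacet
  facet normal 0.0000 0.0000 -1.0000
    outer loop
      vertex 0.000 16.000 0.000
      vertex 16.000 16.000 0.000
      vertex 0.000 0.000 0.000
    endloop
  endfacet
  facet normal 0.0000 0.0000 1.0000
    outer loop
      vertex 0.000 0.000 15.000
      vertex 16.000 0.000 15.000
      vertex 16.000 16.000 15.000
    endloop
  endfacet
  facet normal 0.0000 0.0000 1.0000
    outer loop
      vertex 0.000 0.000 15.000
      vertex 16.000 16.000 15.000
      vertex 0.000 16.000 15.000
    endloop
  endfacet
  facet normal 0.0000 -1.0000 0.0000
    outer loop
      vertex 0.000 0.000 0.000
      vertex 16.000 0.000 0.000
      vertex 16.000 0.000 15.000
    endloop
  endfacet
  facet normal 0.0000 -1.0000 0.0000
    outer loop
      vertex 0.000 0.000 0.000
      vertex 16.000 0.000 15.000
      vertex 0.000 0.000 15.000
    endloop
  endfacet
  facet normal 0.0000 1.0000 0.0000
    outer loop
      vertex 16.000 16.000 15.000
      vertex 16.000 16.000 0.000
      vertex 0.000 16.000 0.000
    endloop
  endfacet
  facet normal 0.0000 1.0000 0.0000
    outer loop
      vertex 0.000 16.000 15.000
      vertex 16.000 16.000 15.000
      vertex 0.000 16.000 0.000
    endloop
  endfacet
  facet normal -1.0000 0.0000 0.0000
    outer loop
      vertex 0.000 16.000 15.000
      vertex 0.000 16.000 0.000
      vertex 0.000 0.000 0.000
    endloop
  endfacet
  facet normal -1.0000 0.0000 0.0000
    outer loop
      vertex 0.000 0.000 15.000
      vertex 0.000 16.000 15.000
      vertex 0.000 0.000 0.000
    endloop
  endfacet
  facet normal 1.0000 0.0000 0.0000
    outer loop
      vertex 16.000 0.000 0.000
      vertex 16.000 16.000 0.000
      vertex 16.000 16.000 15.000
    endloop
  endfacet
  facet normal 1.0000 0.0000 0.0000
    outer loop
      vertex 16.000 0.000 0.000
      vertex 16.000 16.000 15.000
      vertex 16.000 0.000 15.000
    endloop
  endfacet
endsolid part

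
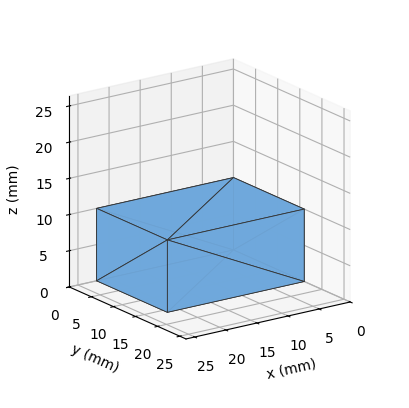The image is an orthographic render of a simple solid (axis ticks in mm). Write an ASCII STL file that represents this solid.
Reading the render: the shape is a rectangular box, roughly 22 × 16 mm footprint and 10 mm tall (dimensions read to the nearest mm from the axis ticks). For the STL, each face is triangulated and given an outward normal.

solid part
  facet normal 0.0000 0.0000 -1.0000
    outer loop
      vertex 22.0 16.0 0.0
      vertex 22.0 0.0 0.0
      vertex 0.0 0.0 0.0
    endloop
  endfacet
  facet normal 0.0000 0.0000 -1.0000
    outer loop
      vertex 0.0 16.0 0.0
      vertex 22.0 16.0 0.0
      vertex 0.0 0.0 0.0
    endloop
  endfacet
  facet normal 0.0000 0.0000 1.0000
    outer loop
      vertex 0.0 0.0 10.0
      vertex 22.0 0.0 10.0
      vertex 22.0 16.0 10.0
    endloop
  endfacet
  facet normal 0.0000 0.0000 1.0000
    outer loop
      vertex 0.0 0.0 10.0
      vertex 22.0 16.0 10.0
      vertex 0.0 16.0 10.0
    endloop
  endfacet
  facet normal 0.0000 -1.0000 0.0000
    outer loop
      vertex 0.0 0.0 0.0
      vertex 22.0 0.0 0.0
      vertex 22.0 0.0 10.0
    endloop
  endfacet
  facet normal 0.0000 -1.0000 0.0000
    outer loop
      vertex 0.0 0.0 0.0
      vertex 22.0 0.0 10.0
      vertex 0.0 0.0 10.0
    endloop
  endfacet
  facet normal 0.0000 1.0000 0.0000
    outer loop
      vertex 22.0 16.0 10.0
      vertex 22.0 16.0 0.0
      vertex 0.0 16.0 0.0
    endloop
  endfacet
  facet normal 0.0000 1.0000 0.0000
    outer loop
      vertex 0.0 16.0 10.0
      vertex 22.0 16.0 10.0
      vertex 0.0 16.0 0.0
    endloop
  endfacet
  facet normal -1.0000 0.0000 0.0000
    outer loop
      vertex 0.0 16.0 10.0
      vertex 0.0 16.0 0.0
      vertex 0.0 0.0 0.0
    endloop
  endfacet
  facet normal -1.0000 0.0000 0.0000
    outer loop
      vertex 0.0 0.0 10.0
      vertex 0.0 16.0 10.0
      vertex 0.0 0.0 0.0
    endloop
  endfacet
  facet normal 1.0000 0.0000 0.0000
    outer loop
      vertex 22.0 0.0 0.0
      vertex 22.0 16.0 0.0
      vertex 22.0 16.0 10.0
    endloop
  endfacet
  facet normal 1.0000 0.0000 0.0000
    outer loop
      vertex 22.0 0.0 0.0
      vertex 22.0 16.0 10.0
      vertex 22.0 0.0 10.0
    endloop
  endfacet
endsolid part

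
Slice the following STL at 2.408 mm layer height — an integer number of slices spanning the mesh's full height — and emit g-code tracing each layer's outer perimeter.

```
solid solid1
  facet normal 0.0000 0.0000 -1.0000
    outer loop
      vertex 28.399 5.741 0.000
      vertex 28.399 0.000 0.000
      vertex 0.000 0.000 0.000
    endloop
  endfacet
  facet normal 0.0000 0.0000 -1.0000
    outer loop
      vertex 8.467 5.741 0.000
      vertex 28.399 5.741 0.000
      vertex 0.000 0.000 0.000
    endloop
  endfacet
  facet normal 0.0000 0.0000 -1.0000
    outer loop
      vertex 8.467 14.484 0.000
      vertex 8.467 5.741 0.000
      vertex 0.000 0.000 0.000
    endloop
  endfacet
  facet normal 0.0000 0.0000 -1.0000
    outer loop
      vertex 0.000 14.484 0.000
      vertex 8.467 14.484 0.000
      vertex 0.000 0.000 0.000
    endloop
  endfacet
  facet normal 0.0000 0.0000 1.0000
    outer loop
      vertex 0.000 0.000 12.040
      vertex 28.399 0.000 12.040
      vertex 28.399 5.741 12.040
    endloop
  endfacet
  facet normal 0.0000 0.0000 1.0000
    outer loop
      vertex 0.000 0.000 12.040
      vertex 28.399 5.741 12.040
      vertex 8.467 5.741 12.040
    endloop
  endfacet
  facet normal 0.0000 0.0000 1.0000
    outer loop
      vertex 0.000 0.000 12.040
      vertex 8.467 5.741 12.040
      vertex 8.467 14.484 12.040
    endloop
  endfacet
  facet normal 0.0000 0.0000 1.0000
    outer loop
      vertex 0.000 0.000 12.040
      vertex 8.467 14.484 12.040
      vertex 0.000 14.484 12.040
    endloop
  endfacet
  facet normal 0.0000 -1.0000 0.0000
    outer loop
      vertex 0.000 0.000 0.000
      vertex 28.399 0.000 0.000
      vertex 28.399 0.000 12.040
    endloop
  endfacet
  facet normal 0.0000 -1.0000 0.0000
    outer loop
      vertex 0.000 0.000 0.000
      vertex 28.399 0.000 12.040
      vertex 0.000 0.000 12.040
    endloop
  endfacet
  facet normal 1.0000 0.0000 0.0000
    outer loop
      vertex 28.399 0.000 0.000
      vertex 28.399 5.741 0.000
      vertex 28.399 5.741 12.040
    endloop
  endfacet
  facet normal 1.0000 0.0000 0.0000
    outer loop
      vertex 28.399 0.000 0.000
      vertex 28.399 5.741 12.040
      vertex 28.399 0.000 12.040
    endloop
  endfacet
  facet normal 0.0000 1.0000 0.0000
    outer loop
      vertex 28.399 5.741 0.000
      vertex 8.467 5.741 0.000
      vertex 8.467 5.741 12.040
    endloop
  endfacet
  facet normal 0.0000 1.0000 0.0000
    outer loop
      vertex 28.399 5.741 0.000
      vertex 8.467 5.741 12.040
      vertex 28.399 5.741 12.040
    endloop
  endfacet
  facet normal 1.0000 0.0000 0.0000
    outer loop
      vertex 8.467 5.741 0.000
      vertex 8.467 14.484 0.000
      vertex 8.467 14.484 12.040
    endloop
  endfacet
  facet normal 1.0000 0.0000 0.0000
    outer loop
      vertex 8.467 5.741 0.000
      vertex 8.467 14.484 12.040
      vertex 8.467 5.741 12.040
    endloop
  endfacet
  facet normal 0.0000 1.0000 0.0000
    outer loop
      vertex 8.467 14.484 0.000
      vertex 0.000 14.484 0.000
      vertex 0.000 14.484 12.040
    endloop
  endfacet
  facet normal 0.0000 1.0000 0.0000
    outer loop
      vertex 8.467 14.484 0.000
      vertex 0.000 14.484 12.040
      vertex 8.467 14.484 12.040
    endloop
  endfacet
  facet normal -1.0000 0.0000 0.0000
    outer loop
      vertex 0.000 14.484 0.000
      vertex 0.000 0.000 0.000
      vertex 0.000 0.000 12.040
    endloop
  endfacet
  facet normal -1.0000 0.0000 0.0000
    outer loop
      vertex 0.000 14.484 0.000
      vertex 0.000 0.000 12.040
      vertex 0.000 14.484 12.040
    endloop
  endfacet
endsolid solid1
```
; perimeter-only toolpath
G21 ; units = mm
G90 ; absolute positioning
G28 ; home
; layer 1
G0 Z2.408
G0 X0.000 Y0.000
G1 X28.399 Y0.000
G1 X28.399 Y5.741
G1 X8.467 Y5.741
G1 X8.467 Y14.484
G1 X0.000 Y14.484
G1 X0.000 Y0.000
; layer 2
G0 Z4.816
G0 X0.000 Y0.000
G1 X28.399 Y0.000
G1 X28.399 Y5.741
G1 X8.467 Y5.741
G1 X8.467 Y14.484
G1 X0.000 Y14.484
G1 X0.000 Y0.000
; layer 3
G0 Z7.224
G0 X0.000 Y0.000
G1 X28.399 Y0.000
G1 X28.399 Y5.741
G1 X8.467 Y5.741
G1 X8.467 Y14.484
G1 X0.000 Y14.484
G1 X0.000 Y0.000
; layer 4
G0 Z9.632
G0 X0.000 Y0.000
G1 X28.399 Y0.000
G1 X28.399 Y5.741
G1 X8.467 Y5.741
G1 X8.467 Y14.484
G1 X0.000 Y14.484
G1 X0.000 Y0.000
; layer 5
G0 Z12.040
G0 X0.000 Y0.000
G1 X28.399 Y0.000
G1 X28.399 Y5.741
G1 X8.467 Y5.741
G1 X8.467 Y14.484
G1 X0.000 Y14.484
G1 X0.000 Y0.000
M2 ; end

The solid is an L-shaped prism: outer 28.4 × 14.5 mm, arm thicknesses ≈ 5.74 mm (horizontal) and 8.47 mm (vertical), extruded 12 mm in z. Slicing at Δz = 2.408 mm — 5 equal slices spanning the solid's height, so layer i sits at z = i·h/5 — gives 5 non-empty perimeters. Each is a 6-segment closed polygon; G0 lifts to the layer z and rapids to the start vertex, then G1 traces the edges.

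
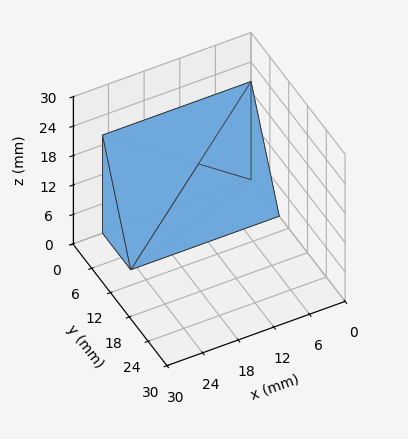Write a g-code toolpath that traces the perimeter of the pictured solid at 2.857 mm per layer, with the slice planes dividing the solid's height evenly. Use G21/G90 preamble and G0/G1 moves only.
Reading the render: the shape is a wedge (ramp): 25 × 9 mm base, rising to 20 mm along the y=0 edge and sloping linearly to z=0 at y=9 (dimensions read to the nearest mm from the axis ticks). For the g-code, the solid's height is divided into equal slices at the stated Δz and each level perimeter traced with G1 moves after a G0 lift.

; perimeter-only toolpath
G21 ; units = mm
G90 ; absolute positioning
G28 ; home
; layer 1
G0 Z2.857
G0 X0.000 Y0.000
G1 X25.000 Y0.000
G1 X25.000 Y7.714
G1 X0.000 Y7.714
G1 X0.000 Y0.000
; layer 2
G0 Z5.714
G0 X0.000 Y0.000
G1 X25.000 Y0.000
G1 X25.000 Y6.429
G1 X0.000 Y6.429
G1 X0.000 Y0.000
; layer 3
G0 Z8.571
G0 X0.000 Y0.000
G1 X25.000 Y0.000
G1 X25.000 Y5.143
G1 X0.000 Y5.143
G1 X0.000 Y0.000
; layer 4
G0 Z11.429
G0 X0.000 Y0.000
G1 X25.000 Y0.000
G1 X25.000 Y3.857
G1 X0.000 Y3.857
G1 X0.000 Y0.000
; layer 5
G0 Z14.286
G0 X0.000 Y0.000
G1 X25.000 Y0.000
G1 X25.000 Y2.571
G1 X0.000 Y2.571
G1 X0.000 Y0.000
; layer 6
G0 Z17.143
G0 X0.000 Y0.000
G1 X25.000 Y0.000
G1 X25.000 Y1.286
G1 X0.000 Y1.286
G1 X0.000 Y0.000
M2 ; end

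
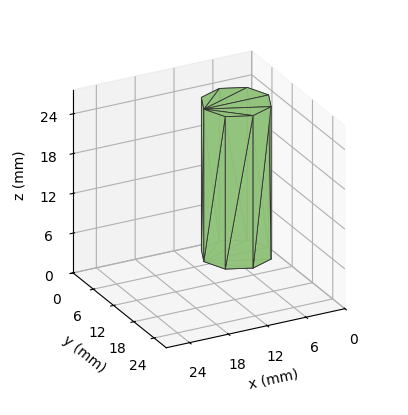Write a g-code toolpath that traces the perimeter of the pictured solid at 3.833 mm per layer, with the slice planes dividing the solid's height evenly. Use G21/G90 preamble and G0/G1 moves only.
Reading the render: the shape is a regular 8-sided prism (a cylinder approximated with 8 flat sides), circumscribed radius ≈ 5 mm, height ≈ 23 mm (dimensions read to the nearest mm from the axis ticks). For the g-code, the solid's height is divided into equal slices at the stated Δz and each level perimeter traced with G1 moves after a G0 lift.

; perimeter-only toolpath
G21 ; units = mm
G90 ; absolute positioning
G28 ; home
; layer 1
G0 Z3.833
G0 X10.000 Y5.000
G1 X8.536 Y8.536
G1 X5.000 Y10.000
G1 X1.464 Y8.536
G1 X0.000 Y5.000
G1 X1.464 Y1.464
G1 X5.000 Y0.000
G1 X8.536 Y1.464
G1 X10.000 Y5.000
; layer 2
G0 Z7.667
G0 X10.000 Y5.000
G1 X8.536 Y8.536
G1 X5.000 Y10.000
G1 X1.464 Y8.536
G1 X0.000 Y5.000
G1 X1.464 Y1.464
G1 X5.000 Y0.000
G1 X8.536 Y1.464
G1 X10.000 Y5.000
; layer 3
G0 Z11.500
G0 X10.000 Y5.000
G1 X8.536 Y8.536
G1 X5.000 Y10.000
G1 X1.464 Y8.536
G1 X0.000 Y5.000
G1 X1.464 Y1.464
G1 X5.000 Y0.000
G1 X8.536 Y1.464
G1 X10.000 Y5.000
; layer 4
G0 Z15.333
G0 X10.000 Y5.000
G1 X8.536 Y8.536
G1 X5.000 Y10.000
G1 X1.464 Y8.536
G1 X0.000 Y5.000
G1 X1.464 Y1.464
G1 X5.000 Y0.000
G1 X8.536 Y1.464
G1 X10.000 Y5.000
; layer 5
G0 Z19.167
G0 X10.000 Y5.000
G1 X8.536 Y8.536
G1 X5.000 Y10.000
G1 X1.464 Y8.536
G1 X0.000 Y5.000
G1 X1.464 Y1.464
G1 X5.000 Y0.000
G1 X8.536 Y1.464
G1 X10.000 Y5.000
; layer 6
G0 Z23.000
G0 X10.000 Y5.000
G1 X8.536 Y8.536
G1 X5.000 Y10.000
G1 X1.464 Y8.536
G1 X0.000 Y5.000
G1 X1.464 Y1.464
G1 X5.000 Y0.000
G1 X8.536 Y1.464
G1 X10.000 Y5.000
M2 ; end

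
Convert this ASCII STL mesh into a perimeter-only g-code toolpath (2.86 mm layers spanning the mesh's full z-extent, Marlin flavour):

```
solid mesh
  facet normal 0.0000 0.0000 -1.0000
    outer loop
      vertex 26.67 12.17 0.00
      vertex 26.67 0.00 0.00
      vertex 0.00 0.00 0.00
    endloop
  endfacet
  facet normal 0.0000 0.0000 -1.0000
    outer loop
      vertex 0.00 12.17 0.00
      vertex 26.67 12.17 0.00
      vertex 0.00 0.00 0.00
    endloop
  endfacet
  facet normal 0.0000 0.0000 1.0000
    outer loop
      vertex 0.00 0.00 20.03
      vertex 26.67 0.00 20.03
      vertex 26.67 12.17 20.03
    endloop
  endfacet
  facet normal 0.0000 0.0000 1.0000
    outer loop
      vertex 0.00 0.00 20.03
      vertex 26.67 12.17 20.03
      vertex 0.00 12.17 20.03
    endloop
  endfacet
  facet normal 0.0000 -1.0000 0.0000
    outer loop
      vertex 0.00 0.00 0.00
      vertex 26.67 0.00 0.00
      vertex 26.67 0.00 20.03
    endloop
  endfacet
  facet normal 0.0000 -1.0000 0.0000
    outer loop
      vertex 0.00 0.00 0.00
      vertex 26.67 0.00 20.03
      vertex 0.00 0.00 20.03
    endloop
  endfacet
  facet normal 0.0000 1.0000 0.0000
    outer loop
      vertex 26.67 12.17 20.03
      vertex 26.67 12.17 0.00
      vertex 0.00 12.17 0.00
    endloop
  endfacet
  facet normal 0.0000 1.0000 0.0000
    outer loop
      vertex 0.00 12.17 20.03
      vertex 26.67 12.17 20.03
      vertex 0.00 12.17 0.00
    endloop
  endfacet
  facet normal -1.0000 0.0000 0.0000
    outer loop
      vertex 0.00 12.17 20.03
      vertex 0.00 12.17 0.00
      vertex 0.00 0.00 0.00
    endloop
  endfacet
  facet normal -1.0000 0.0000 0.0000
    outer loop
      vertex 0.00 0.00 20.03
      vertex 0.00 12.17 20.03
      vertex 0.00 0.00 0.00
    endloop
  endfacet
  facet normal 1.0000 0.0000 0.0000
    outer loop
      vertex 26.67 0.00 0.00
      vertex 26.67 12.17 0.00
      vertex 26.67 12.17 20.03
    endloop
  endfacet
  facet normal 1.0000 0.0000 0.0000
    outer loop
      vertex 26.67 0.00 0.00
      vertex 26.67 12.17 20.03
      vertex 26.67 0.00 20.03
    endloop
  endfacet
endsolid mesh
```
; perimeter-only toolpath
G21 ; units = mm
G90 ; absolute positioning
G28 ; home
; layer 1
G0 Z2.86
G0 X0.00 Y0.00
G1 X26.67 Y0.00
G1 X26.67 Y12.17
G1 X0.00 Y12.17
G1 X0.00 Y0.00
; layer 2
G0 Z5.72
G0 X0.00 Y0.00
G1 X26.67 Y0.00
G1 X26.67 Y12.17
G1 X0.00 Y12.17
G1 X0.00 Y0.00
; layer 3
G0 Z8.58
G0 X0.00 Y0.00
G1 X26.67 Y0.00
G1 X26.67 Y12.17
G1 X0.00 Y12.17
G1 X0.00 Y0.00
; layer 4
G0 Z11.45
G0 X0.00 Y0.00
G1 X26.67 Y0.00
G1 X26.67 Y12.17
G1 X0.00 Y12.17
G1 X0.00 Y0.00
; layer 5
G0 Z14.31
G0 X0.00 Y0.00
G1 X26.67 Y0.00
G1 X26.67 Y12.17
G1 X0.00 Y12.17
G1 X0.00 Y0.00
; layer 6
G0 Z17.17
G0 X0.00 Y0.00
G1 X26.67 Y0.00
G1 X26.67 Y12.17
G1 X0.00 Y12.17
G1 X0.00 Y0.00
; layer 7
G0 Z20.03
G0 X0.00 Y0.00
G1 X26.67 Y0.00
G1 X26.67 Y12.17
G1 X0.00 Y12.17
G1 X0.00 Y0.00
M2 ; end

The solid is a rectangular box, roughly 26.7 × 12.2 mm footprint and 20 mm tall. Slicing at Δz = 2.86 mm — 7 equal slices spanning the solid's height, so layer i sits at z = i·h/7 — gives 7 non-empty perimeters. Each is a 4-segment closed polygon; G0 lifts to the layer z and rapids to the start vertex, then G1 traces the edges.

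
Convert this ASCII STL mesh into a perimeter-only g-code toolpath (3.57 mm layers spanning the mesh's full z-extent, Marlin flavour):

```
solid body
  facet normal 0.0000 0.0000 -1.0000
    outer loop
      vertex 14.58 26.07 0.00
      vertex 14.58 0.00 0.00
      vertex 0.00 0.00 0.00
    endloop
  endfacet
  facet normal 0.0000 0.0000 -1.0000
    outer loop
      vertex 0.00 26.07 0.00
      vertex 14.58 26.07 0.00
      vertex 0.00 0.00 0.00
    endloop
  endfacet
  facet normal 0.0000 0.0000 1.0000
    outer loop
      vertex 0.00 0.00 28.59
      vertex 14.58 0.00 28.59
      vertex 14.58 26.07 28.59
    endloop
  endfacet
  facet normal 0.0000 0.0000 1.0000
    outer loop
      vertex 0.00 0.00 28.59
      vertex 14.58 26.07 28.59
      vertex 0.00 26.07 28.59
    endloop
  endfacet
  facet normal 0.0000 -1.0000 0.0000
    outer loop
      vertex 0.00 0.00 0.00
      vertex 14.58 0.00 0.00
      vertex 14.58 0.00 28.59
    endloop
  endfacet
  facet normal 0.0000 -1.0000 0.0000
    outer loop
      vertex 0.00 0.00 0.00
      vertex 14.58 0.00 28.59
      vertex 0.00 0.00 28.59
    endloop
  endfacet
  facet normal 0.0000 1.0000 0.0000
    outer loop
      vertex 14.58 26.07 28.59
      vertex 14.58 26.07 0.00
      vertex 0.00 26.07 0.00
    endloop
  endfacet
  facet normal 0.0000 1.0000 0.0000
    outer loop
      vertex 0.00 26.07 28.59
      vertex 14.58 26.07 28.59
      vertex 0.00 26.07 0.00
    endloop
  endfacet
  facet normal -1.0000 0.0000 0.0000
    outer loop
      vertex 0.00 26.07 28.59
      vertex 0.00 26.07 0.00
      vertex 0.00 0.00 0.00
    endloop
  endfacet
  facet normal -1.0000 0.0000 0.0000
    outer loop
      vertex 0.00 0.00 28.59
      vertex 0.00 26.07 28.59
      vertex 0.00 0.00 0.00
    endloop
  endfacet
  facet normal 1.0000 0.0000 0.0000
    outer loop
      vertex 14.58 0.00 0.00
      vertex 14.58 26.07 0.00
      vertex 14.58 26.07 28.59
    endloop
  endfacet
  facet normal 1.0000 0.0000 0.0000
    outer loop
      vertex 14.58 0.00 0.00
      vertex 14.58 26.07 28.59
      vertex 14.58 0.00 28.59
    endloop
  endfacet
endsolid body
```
; perimeter-only toolpath
G21 ; units = mm
G90 ; absolute positioning
G28 ; home
; layer 1
G0 Z3.57
G0 X0.00 Y0.00
G1 X14.58 Y0.00
G1 X14.58 Y26.07
G1 X0.00 Y26.07
G1 X0.00 Y0.00
; layer 2
G0 Z7.15
G0 X0.00 Y0.00
G1 X14.58 Y0.00
G1 X14.58 Y26.07
G1 X0.00 Y26.07
G1 X0.00 Y0.00
; layer 3
G0 Z10.72
G0 X0.00 Y0.00
G1 X14.58 Y0.00
G1 X14.58 Y26.07
G1 X0.00 Y26.07
G1 X0.00 Y0.00
; layer 4
G0 Z14.29
G0 X0.00 Y0.00
G1 X14.58 Y0.00
G1 X14.58 Y26.07
G1 X0.00 Y26.07
G1 X0.00 Y0.00
; layer 5
G0 Z17.87
G0 X0.00 Y0.00
G1 X14.58 Y0.00
G1 X14.58 Y26.07
G1 X0.00 Y26.07
G1 X0.00 Y0.00
; layer 6
G0 Z21.44
G0 X0.00 Y0.00
G1 X14.58 Y0.00
G1 X14.58 Y26.07
G1 X0.00 Y26.07
G1 X0.00 Y0.00
; layer 7
G0 Z25.02
G0 X0.00 Y0.00
G1 X14.58 Y0.00
G1 X14.58 Y26.07
G1 X0.00 Y26.07
G1 X0.00 Y0.00
; layer 8
G0 Z28.59
G0 X0.00 Y0.00
G1 X14.58 Y0.00
G1 X14.58 Y26.07
G1 X0.00 Y26.07
G1 X0.00 Y0.00
M2 ; end

The solid is a rectangular box, roughly 14.6 × 26.1 mm footprint and 28.6 mm tall. Slicing at Δz = 3.57 mm — 8 equal slices spanning the solid's height, so layer i sits at z = i·h/8 — gives 8 non-empty perimeters. Each is a 4-segment closed polygon; G0 lifts to the layer z and rapids to the start vertex, then G1 traces the edges.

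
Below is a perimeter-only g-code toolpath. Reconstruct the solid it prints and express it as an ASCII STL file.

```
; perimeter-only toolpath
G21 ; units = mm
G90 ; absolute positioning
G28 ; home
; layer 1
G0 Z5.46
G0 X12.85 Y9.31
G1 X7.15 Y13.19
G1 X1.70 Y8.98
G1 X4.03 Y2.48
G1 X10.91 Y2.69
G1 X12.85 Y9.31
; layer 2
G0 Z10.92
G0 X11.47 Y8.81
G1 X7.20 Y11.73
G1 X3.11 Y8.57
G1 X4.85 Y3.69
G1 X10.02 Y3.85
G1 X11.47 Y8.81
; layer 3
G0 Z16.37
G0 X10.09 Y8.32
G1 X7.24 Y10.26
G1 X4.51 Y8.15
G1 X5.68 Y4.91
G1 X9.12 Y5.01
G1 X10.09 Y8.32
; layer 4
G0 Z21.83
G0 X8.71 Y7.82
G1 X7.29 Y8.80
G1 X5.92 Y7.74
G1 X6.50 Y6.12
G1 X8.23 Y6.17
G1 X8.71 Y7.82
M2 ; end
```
solid part
  facet normal 0.0000 0.0000 -1.0000
    outer loop
      vertex 0.29 9.39 0.00
      vertex 7.11 14.66 0.00
      vertex 14.23 9.80 0.00
    endloop
  endfacet
  facet normal 0.0000 0.0000 -1.0000
    outer loop
      vertex 3.20 1.27 0.00
      vertex 0.29 9.39 0.00
      vertex 14.23 9.80 0.00
    endloop
  endfacet
  facet normal 0.0000 0.0000 -1.0000
    outer loop
      vertex 11.81 1.53 0.00
      vertex 3.20 1.27 0.00
      vertex 14.23 9.80 0.00
    endloop
  endfacet
  facet normal 0.5509 0.8071 0.2123
    outer loop
      vertex 14.23 9.80 0.00
      vertex 7.11 14.66 0.00
      vertex 7.33 7.33 27.29
    endloop
  endfacet
  facet normal -0.5975 0.7732 0.2125
    outer loop
      vertex 7.11 14.66 0.00
      vertex 0.29 9.39 0.00
      vertex 7.33 7.33 27.29
    endloop
  endfacet
  facet normal -0.9199 -0.3297 0.2124
    outer loop
      vertex 0.29 9.39 0.00
      vertex 3.20 1.27 0.00
      vertex 7.33 7.33 27.29
    endloop
  endfacet
  facet normal 0.0295 -0.9767 0.2124
    outer loop
      vertex 3.20 1.27 0.00
      vertex 11.81 1.53 0.00
      vertex 7.33 7.33 27.29
    endloop
  endfacet
  facet normal 0.9379 -0.2744 0.2123
    outer loop
      vertex 11.81 1.53 0.00
      vertex 14.23 9.80 0.00
      vertex 7.33 7.33 27.29
    endloop
  endfacet
endsolid part

The G0 Z moves step by Δz≈5.46 mm. The G1 loops shrink linearly with z, so the solid tapers from its base footprint up to z≈27.3. Closing with a flat bottom cap and the tapered top and triangulating gives 8 facets — a regular 5-sided pyramid, base circumscribed radius ≈ 7.33 mm, apex at z ≈ 27.3 mm.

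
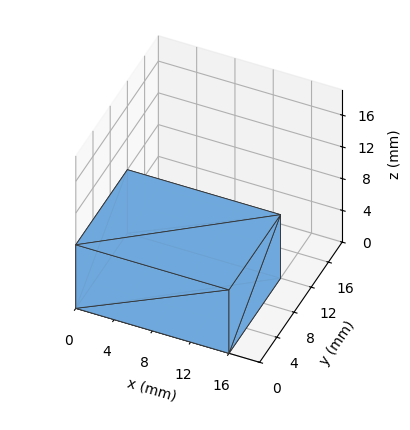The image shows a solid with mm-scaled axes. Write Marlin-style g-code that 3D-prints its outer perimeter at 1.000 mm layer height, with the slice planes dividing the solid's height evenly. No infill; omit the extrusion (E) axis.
Reading the render: the shape is a rectangular box, roughly 16 × 12 mm footprint and 8 mm tall (dimensions read to the nearest mm from the axis ticks). For the g-code, the solid's height is divided into equal slices at the stated Δz and each level perimeter traced with G1 moves after a G0 lift.

; perimeter-only toolpath
G21 ; units = mm
G90 ; absolute positioning
G28 ; home
; layer 1
G0 Z1.000
G0 X0.000 Y0.000
G1 X16.000 Y0.000
G1 X16.000 Y12.000
G1 X0.000 Y12.000
G1 X0.000 Y0.000
; layer 2
G0 Z2.000
G0 X0.000 Y0.000
G1 X16.000 Y0.000
G1 X16.000 Y12.000
G1 X0.000 Y12.000
G1 X0.000 Y0.000
; layer 3
G0 Z3.000
G0 X0.000 Y0.000
G1 X16.000 Y0.000
G1 X16.000 Y12.000
G1 X0.000 Y12.000
G1 X0.000 Y0.000
; layer 4
G0 Z4.000
G0 X0.000 Y0.000
G1 X16.000 Y0.000
G1 X16.000 Y12.000
G1 X0.000 Y12.000
G1 X0.000 Y0.000
; layer 5
G0 Z5.000
G0 X0.000 Y0.000
G1 X16.000 Y0.000
G1 X16.000 Y12.000
G1 X0.000 Y12.000
G1 X0.000 Y0.000
; layer 6
G0 Z6.000
G0 X0.000 Y0.000
G1 X16.000 Y0.000
G1 X16.000 Y12.000
G1 X0.000 Y12.000
G1 X0.000 Y0.000
; layer 7
G0 Z7.000
G0 X0.000 Y0.000
G1 X16.000 Y0.000
G1 X16.000 Y12.000
G1 X0.000 Y12.000
G1 X0.000 Y0.000
; layer 8
G0 Z8.000
G0 X0.000 Y0.000
G1 X16.000 Y0.000
G1 X16.000 Y12.000
G1 X0.000 Y12.000
G1 X0.000 Y0.000
M2 ; end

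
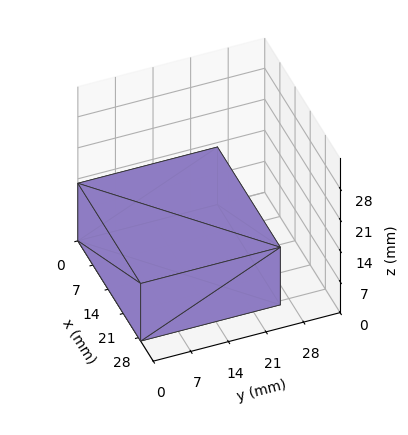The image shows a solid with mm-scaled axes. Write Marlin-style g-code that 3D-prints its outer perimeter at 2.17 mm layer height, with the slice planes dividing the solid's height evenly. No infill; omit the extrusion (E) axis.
Reading the render: the shape is a rectangular box, roughly 29 × 26 mm footprint and 13 mm tall (dimensions read to the nearest mm from the axis ticks). For the g-code, the solid's height is divided into equal slices at the stated Δz and each level perimeter traced with G1 moves after a G0 lift.

; perimeter-only toolpath
G21 ; units = mm
G90 ; absolute positioning
G28 ; home
; layer 1
G0 Z2.17
G0 X0.00 Y0.00
G1 X29.00 Y0.00
G1 X29.00 Y26.00
G1 X0.00 Y26.00
G1 X0.00 Y0.00
; layer 2
G0 Z4.33
G0 X0.00 Y0.00
G1 X29.00 Y0.00
G1 X29.00 Y26.00
G1 X0.00 Y26.00
G1 X0.00 Y0.00
; layer 3
G0 Z6.50
G0 X0.00 Y0.00
G1 X29.00 Y0.00
G1 X29.00 Y26.00
G1 X0.00 Y26.00
G1 X0.00 Y0.00
; layer 4
G0 Z8.67
G0 X0.00 Y0.00
G1 X29.00 Y0.00
G1 X29.00 Y26.00
G1 X0.00 Y26.00
G1 X0.00 Y0.00
; layer 5
G0 Z10.83
G0 X0.00 Y0.00
G1 X29.00 Y0.00
G1 X29.00 Y26.00
G1 X0.00 Y26.00
G1 X0.00 Y0.00
; layer 6
G0 Z13.00
G0 X0.00 Y0.00
G1 X29.00 Y0.00
G1 X29.00 Y26.00
G1 X0.00 Y26.00
G1 X0.00 Y0.00
M2 ; end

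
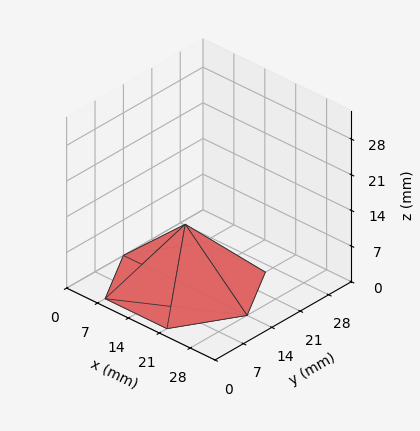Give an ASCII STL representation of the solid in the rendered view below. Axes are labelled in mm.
Reading the render: the shape is a regular 6-sided pyramid, base circumscribed radius ≈ 14 mm, apex at z ≈ 12 mm (dimensions read to the nearest mm from the axis ticks). For the STL, each face is triangulated and given an outward normal.

solid part
  facet normal 0.0000 0.0000 -1.0000
    outer loop
      vertex 7.00 26.12 0.00
      vertex 21.00 26.12 0.00
      vertex 28.00 14.00 0.00
    endloop
  endfacet
  facet normal 0.0000 0.0000 -1.0000
    outer loop
      vertex 0.00 14.00 0.00
      vertex 7.00 26.12 0.00
      vertex 28.00 14.00 0.00
    endloop
  endfacet
  facet normal 0.0000 0.0000 -1.0000
    outer loop
      vertex 7.00 1.88 0.00
      vertex 0.00 14.00 0.00
      vertex 28.00 14.00 0.00
    endloop
  endfacet
  facet normal 0.0000 0.0000 -1.0000
    outer loop
      vertex 21.00 1.88 0.00
      vertex 7.00 1.88 0.00
      vertex 28.00 14.00 0.00
    endloop
  endfacet
  facet normal 0.6092 0.3518 0.7107
    outer loop
      vertex 28.00 14.00 0.00
      vertex 21.00 26.12 0.00
      vertex 14.00 14.00 12.00
    endloop
  endfacet
  facet normal 0.0000 0.7036 0.7106
    outer loop
      vertex 21.00 26.12 0.00
      vertex 7.00 26.12 0.00
      vertex 14.00 14.00 12.00
    endloop
  endfacet
  facet normal -0.6092 0.3518 0.7107
    outer loop
      vertex 7.00 26.12 0.00
      vertex 0.00 14.00 0.00
      vertex 14.00 14.00 12.00
    endloop
  endfacet
  facet normal -0.6092 -0.3518 0.7107
    outer loop
      vertex 0.00 14.00 0.00
      vertex 7.00 1.88 0.00
      vertex 14.00 14.00 12.00
    endloop
  endfacet
  facet normal 0.0000 -0.7036 0.7106
    outer loop
      vertex 7.00 1.88 0.00
      vertex 21.00 1.88 0.00
      vertex 14.00 14.00 12.00
    endloop
  endfacet
  facet normal 0.6092 -0.3518 0.7107
    outer loop
      vertex 21.00 1.88 0.00
      vertex 28.00 14.00 0.00
      vertex 14.00 14.00 12.00
    endloop
  endfacet
endsolid part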